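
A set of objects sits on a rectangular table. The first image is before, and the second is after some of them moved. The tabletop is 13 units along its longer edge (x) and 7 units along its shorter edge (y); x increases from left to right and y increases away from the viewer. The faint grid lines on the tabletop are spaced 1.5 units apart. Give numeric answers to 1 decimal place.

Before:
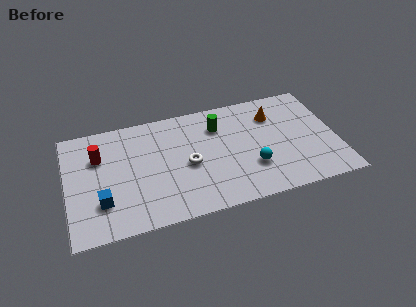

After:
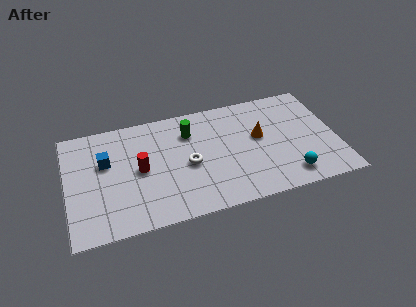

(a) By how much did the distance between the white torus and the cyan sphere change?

+1.9

The distance was about 3.2 in the first image and 5.1 in the second, so they moved 1.9 units further apart.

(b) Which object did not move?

the white torus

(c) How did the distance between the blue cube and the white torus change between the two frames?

-0.3

Before: roughly 4.4 units apart; after: 4.1. That's 0.3 units closer together.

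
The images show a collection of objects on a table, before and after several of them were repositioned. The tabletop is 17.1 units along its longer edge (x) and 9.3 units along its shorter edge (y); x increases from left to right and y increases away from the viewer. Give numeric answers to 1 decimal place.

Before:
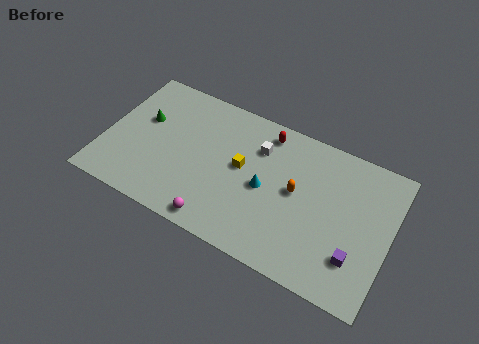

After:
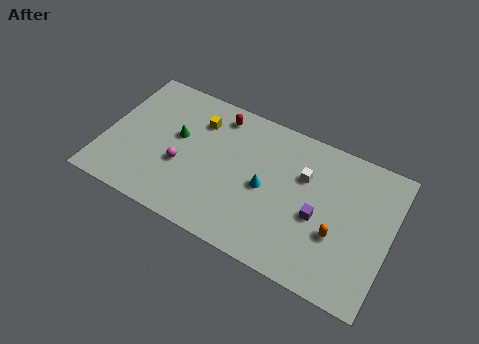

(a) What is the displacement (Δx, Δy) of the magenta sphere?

(-2.6, 2.6)

The magenta sphere started near (7.3, 1.0) and ended near (4.7, 3.6).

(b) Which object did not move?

the cyan cone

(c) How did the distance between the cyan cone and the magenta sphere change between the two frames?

+0.9

The distance was about 4.2 in the first image and 5.1 in the second, so they moved 0.9 units further apart.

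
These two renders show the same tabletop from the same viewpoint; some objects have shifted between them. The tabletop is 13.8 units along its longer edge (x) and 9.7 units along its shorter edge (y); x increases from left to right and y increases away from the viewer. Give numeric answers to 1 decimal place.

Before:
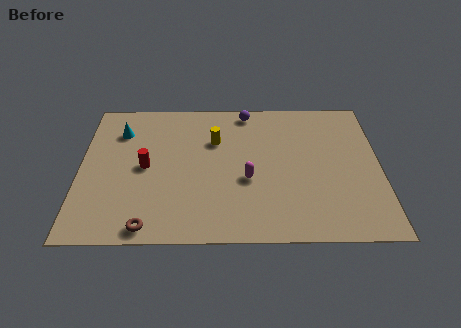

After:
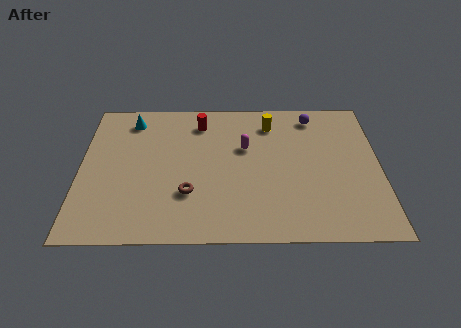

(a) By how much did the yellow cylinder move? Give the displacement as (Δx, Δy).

(2.6, 1.2)

From the two frames, the yellow cylinder sits at roughly (6.2, 6.6) before and (8.8, 7.8) after.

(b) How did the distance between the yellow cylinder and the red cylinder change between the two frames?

-0.4

They were about 3.7 units apart before and 3.3 after — 0.4 units closer together.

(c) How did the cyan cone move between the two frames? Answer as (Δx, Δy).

(0.5, 0.8)

The cyan cone was at about (1.8, 7.3) and moved to about (2.3, 8.1).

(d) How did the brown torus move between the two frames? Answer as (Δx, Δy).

(1.8, 2.1)

From the two frames, the brown torus sits at roughly (3.2, 0.9) before and (5.0, 3.0) after.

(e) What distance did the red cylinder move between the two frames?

4.0

The red cylinder was near (3.0, 4.8) before and (5.5, 7.9) after, so it travelled √(2.5² + 3.1²) ≈ 4.0 units.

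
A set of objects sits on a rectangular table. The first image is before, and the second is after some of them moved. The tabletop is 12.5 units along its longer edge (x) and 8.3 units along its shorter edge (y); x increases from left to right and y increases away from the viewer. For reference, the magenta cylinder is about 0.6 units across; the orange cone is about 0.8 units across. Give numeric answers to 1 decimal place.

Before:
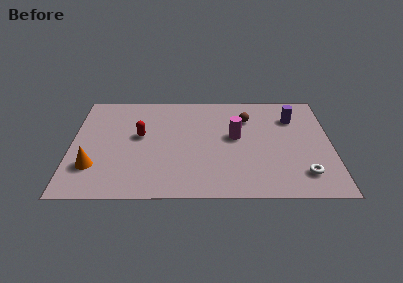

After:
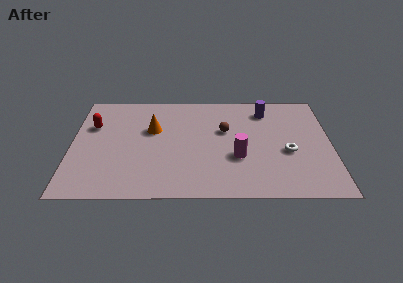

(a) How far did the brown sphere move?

1.5

From (8.5, 6.1) to (7.4, 5.1), the brown sphere covered √(1.1² + 1.0²) ≈ 1.5 units.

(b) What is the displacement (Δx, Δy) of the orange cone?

(2.8, 2.9)

The orange cone was at about (1.1, 2.3) and moved to about (3.9, 5.2).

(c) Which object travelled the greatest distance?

the orange cone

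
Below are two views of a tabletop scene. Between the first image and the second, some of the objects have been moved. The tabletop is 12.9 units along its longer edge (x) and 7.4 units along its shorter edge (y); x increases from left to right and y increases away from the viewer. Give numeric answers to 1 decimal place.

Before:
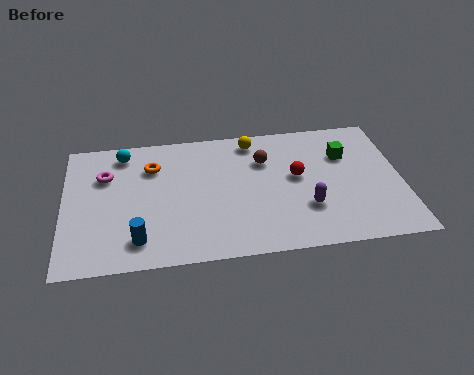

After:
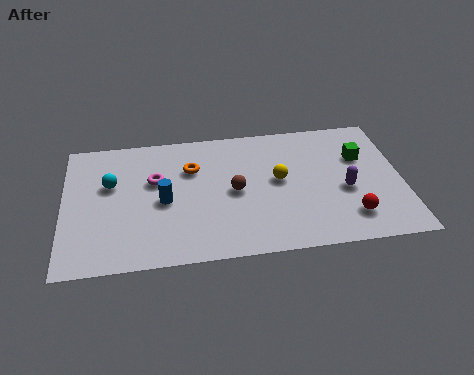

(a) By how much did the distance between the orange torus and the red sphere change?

+1.2

They were about 5.7 units apart before and 6.9 after — 1.2 units further apart.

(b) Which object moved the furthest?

the red sphere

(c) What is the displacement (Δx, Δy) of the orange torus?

(1.5, -0.3)

From the two frames, the orange torus sits at roughly (3.4, 5.4) before and (4.9, 5.1) after.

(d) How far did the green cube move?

0.6

The green cube moved from about (10.8, 5.1) to (11.4, 4.9), a distance of √(0.6² + 0.2²) ≈ 0.6.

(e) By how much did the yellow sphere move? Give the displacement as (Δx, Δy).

(0.9, -2.4)

From the two frames, the yellow sphere sits at roughly (7.3, 6.4) before and (8.2, 4.0) after.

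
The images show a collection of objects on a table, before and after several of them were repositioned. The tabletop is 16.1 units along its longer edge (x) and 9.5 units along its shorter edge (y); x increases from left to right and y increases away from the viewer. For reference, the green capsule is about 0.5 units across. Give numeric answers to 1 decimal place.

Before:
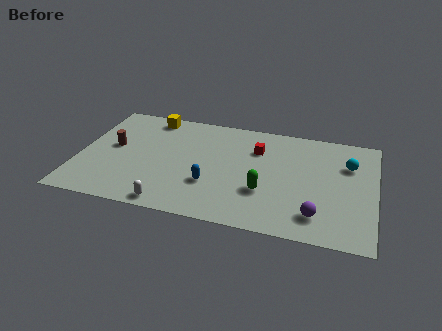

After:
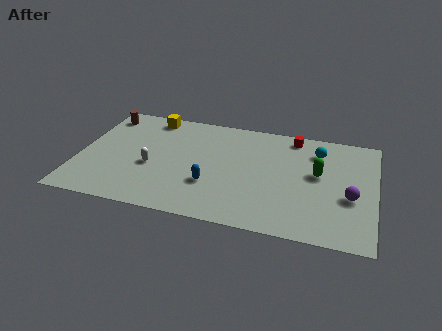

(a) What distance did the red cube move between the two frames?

2.5

The red cube moved from about (9.6, 6.8) to (11.5, 8.4), a distance of √(1.9² + 1.6²) ≈ 2.5.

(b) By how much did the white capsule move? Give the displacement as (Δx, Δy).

(-1.3, 3.0)

From the two frames, the white capsule sits at roughly (5.3, 0.9) before and (4.0, 3.9) after.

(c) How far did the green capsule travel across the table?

3.6

The green capsule was near (10.2, 3.2) before and (13.0, 5.4) after, so it travelled √(2.8² + 2.2²) ≈ 3.6 units.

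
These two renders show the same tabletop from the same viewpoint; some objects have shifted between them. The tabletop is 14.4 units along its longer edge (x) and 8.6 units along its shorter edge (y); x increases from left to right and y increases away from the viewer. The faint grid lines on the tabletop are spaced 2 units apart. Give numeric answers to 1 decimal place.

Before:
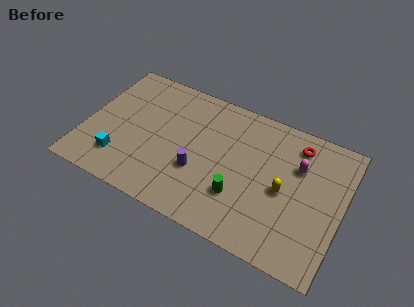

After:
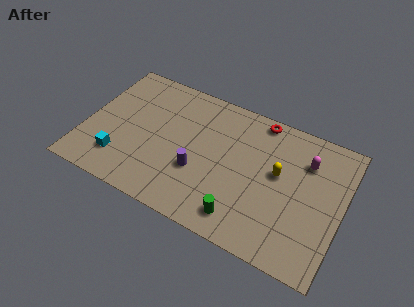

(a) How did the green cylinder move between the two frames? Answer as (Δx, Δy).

(0.3, -1.2)

From the two frames, the green cylinder sits at roughly (8.9, 2.6) before and (9.2, 1.4) after.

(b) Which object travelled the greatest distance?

the red torus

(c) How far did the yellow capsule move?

1.0

The yellow capsule was near (11.2, 4.0) before and (10.8, 4.9) after, so it travelled √(0.4² + 0.9²) ≈ 1.0 units.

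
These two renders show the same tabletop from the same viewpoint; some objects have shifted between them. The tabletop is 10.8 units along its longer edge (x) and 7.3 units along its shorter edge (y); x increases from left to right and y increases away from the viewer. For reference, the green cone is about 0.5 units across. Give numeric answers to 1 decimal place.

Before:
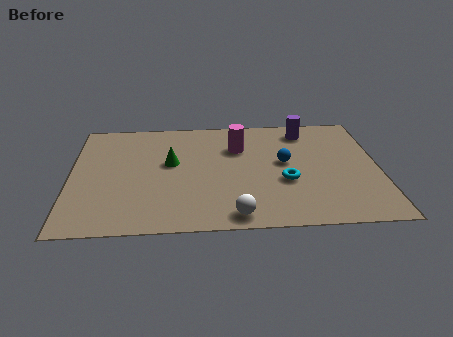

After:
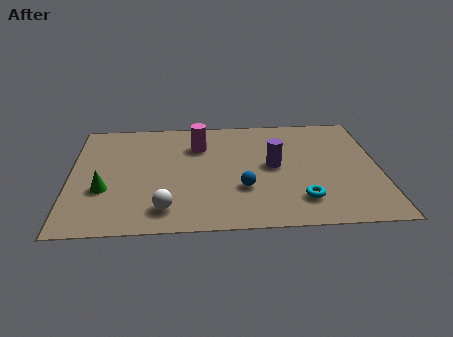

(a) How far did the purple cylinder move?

2.6

The purple cylinder was near (8.3, 6.1) before and (7.1, 3.8) after, so it travelled √(1.2² + 2.3²) ≈ 2.6 units.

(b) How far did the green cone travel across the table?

2.8

The green cone moved from about (3.5, 4.2) to (1.2, 2.6), a distance of √(2.3² + 1.6²) ≈ 2.8.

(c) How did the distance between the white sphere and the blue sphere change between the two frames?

-0.8

They were about 3.7 units apart before and 2.9 after — 0.8 units closer together.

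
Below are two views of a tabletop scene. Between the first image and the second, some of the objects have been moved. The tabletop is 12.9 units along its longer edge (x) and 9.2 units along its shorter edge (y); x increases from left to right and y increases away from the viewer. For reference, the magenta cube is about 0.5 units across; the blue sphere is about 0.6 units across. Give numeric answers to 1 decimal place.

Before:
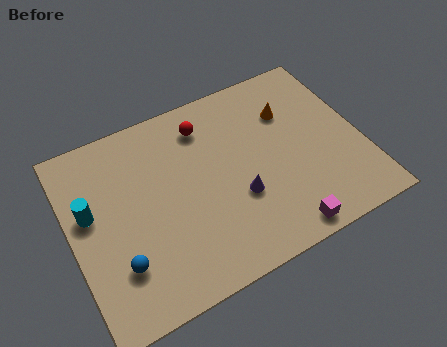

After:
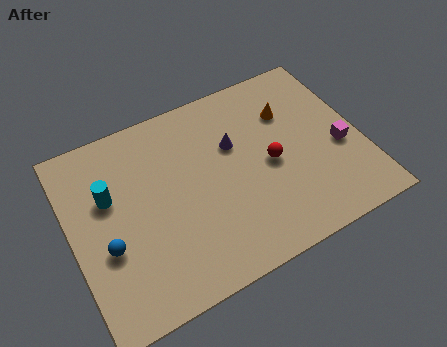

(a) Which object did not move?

the orange cone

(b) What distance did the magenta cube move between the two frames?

4.2

The magenta cube was near (8.8, 0.9) before and (11.9, 3.8) after, so it travelled √(3.1² + 2.9²) ≈ 4.2 units.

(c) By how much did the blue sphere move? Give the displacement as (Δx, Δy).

(-0.4, 1.0)

From the two frames, the blue sphere sits at roughly (1.8, 2.5) before and (1.4, 3.5) after.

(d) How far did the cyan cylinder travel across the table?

1.0

From (0.9, 5.4) to (1.8, 5.8), the cyan cylinder covered √(0.9² + 0.4²) ≈ 1.0 units.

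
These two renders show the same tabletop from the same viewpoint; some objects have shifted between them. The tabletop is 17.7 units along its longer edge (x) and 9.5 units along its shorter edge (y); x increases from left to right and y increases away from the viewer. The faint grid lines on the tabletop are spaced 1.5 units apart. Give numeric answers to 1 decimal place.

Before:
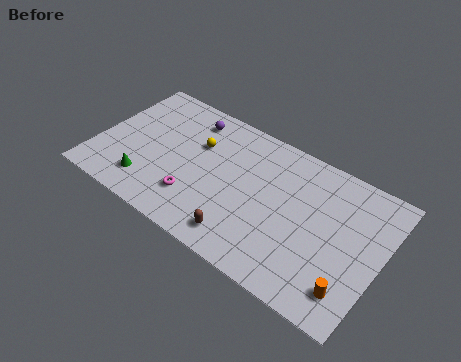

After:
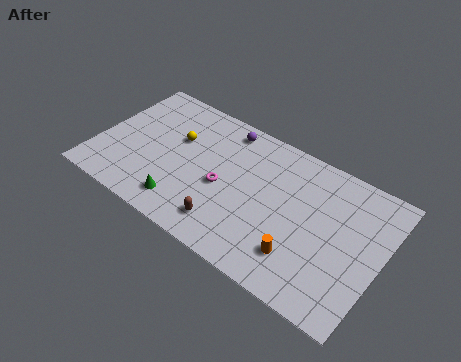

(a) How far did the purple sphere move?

2.2

The purple sphere was near (5.2, 7.9) before and (7.4, 8.3) after, so it travelled √(2.2² + 0.4²) ≈ 2.2 units.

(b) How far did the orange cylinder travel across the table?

3.1

The orange cylinder moved from about (16.3, 1.9) to (13.2, 2.3), a distance of √(3.1² + 0.4²) ≈ 3.1.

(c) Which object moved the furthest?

the orange cylinder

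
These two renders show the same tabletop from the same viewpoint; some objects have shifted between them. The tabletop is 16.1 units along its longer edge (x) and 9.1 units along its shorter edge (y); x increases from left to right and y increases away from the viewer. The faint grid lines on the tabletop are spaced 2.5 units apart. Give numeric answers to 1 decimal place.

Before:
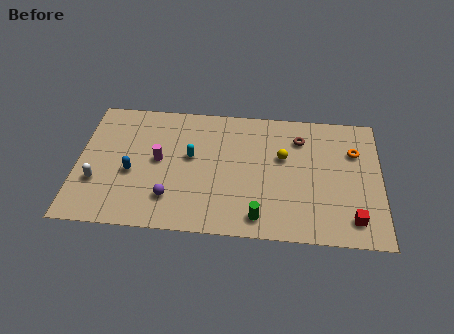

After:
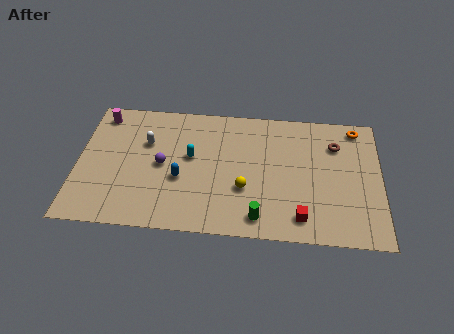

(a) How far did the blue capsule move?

2.6

The blue capsule moved from about (2.9, 3.8) to (5.5, 3.6), a distance of √(2.6² + 0.2²) ≈ 2.6.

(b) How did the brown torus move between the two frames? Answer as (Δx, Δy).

(1.9, -0.3)

From the two frames, the brown torus sits at roughly (11.8, 7.0) before and (13.7, 6.7) after.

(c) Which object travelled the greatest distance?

the magenta cylinder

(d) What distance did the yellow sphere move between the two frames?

3.1

From (10.9, 5.6) to (8.9, 3.2), the yellow sphere covered √(2.0² + 2.4²) ≈ 3.1 units.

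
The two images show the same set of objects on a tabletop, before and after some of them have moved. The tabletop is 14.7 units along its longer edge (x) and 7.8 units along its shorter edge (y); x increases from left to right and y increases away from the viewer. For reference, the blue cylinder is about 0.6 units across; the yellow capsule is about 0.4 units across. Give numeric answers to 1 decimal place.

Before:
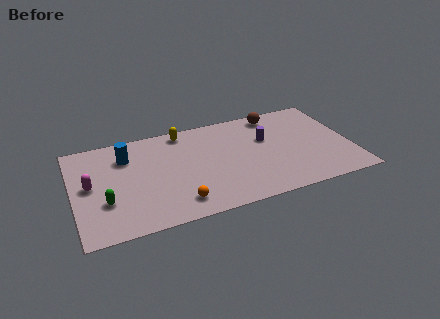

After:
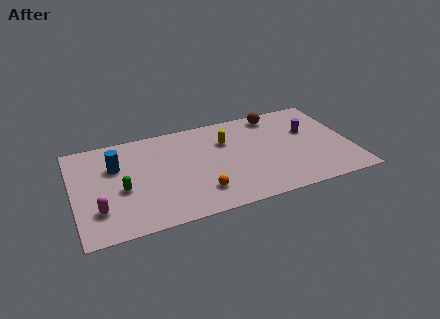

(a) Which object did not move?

the brown sphere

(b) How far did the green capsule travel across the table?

1.1

The green capsule was near (1.6, 2.6) before and (2.5, 3.3) after, so it travelled √(0.9² + 0.7²) ≈ 1.1 units.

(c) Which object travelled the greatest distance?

the yellow capsule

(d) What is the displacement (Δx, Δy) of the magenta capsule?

(0.3, -2.0)

The magenta capsule started near (0.9, 4.1) and ended near (1.2, 2.1).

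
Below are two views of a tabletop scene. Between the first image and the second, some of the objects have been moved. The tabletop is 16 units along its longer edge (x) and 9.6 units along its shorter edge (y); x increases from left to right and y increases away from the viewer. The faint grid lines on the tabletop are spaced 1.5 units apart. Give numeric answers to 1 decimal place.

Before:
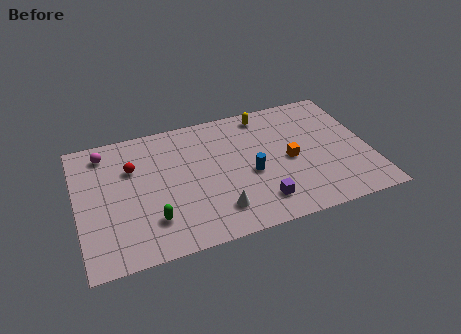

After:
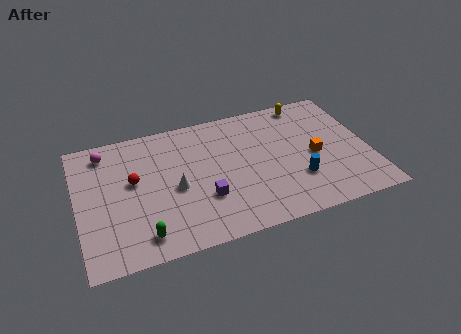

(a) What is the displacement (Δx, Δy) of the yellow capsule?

(2.4, 0.2)

The yellow capsule was at about (10.6, 8.4) and moved to about (13.0, 8.6).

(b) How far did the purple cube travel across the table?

3.1

The purple cube moved from about (9.7, 1.9) to (6.8, 3.1), a distance of √(2.9² + 1.2²) ≈ 3.1.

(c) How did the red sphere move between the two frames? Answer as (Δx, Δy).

(0.0, -1.0)

The red sphere was at about (3.1, 6.5) and moved to about (3.1, 5.5).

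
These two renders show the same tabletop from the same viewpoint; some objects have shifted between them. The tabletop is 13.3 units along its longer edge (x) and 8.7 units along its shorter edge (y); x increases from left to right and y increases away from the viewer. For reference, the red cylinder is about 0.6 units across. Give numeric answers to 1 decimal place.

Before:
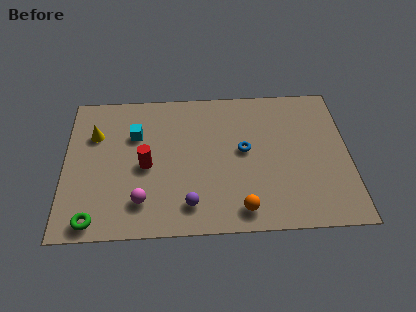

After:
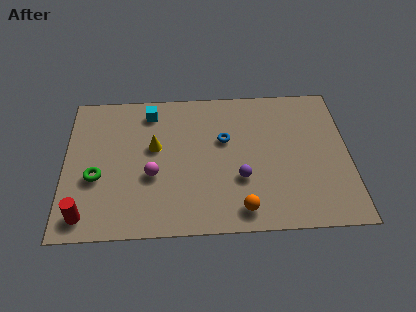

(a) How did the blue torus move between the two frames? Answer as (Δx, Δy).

(-0.9, 0.7)

From the two frames, the blue torus sits at roughly (8.4, 4.7) before and (7.5, 5.4) after.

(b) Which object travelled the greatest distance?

the red cylinder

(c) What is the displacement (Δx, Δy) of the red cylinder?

(-2.8, -2.8)

The red cylinder was at about (3.8, 4.0) and moved to about (1.0, 1.2).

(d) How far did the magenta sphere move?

1.6

From (3.6, 1.9) to (4.1, 3.4), the magenta sphere covered √(0.5² + 1.5²) ≈ 1.6 units.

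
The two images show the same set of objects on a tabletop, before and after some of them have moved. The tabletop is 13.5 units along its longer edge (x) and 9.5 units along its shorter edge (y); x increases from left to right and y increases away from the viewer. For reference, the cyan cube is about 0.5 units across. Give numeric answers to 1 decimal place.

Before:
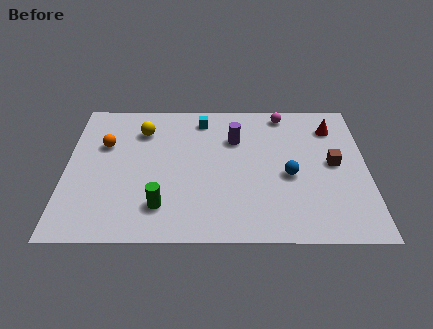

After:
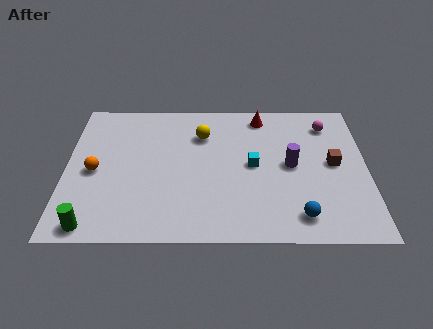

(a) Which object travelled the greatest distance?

the cyan cube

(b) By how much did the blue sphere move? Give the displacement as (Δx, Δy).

(0.4, -2.6)

The blue sphere was at about (10.0, 4.1) and moved to about (10.4, 1.5).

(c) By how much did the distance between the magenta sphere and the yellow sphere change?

-0.8

Before: roughly 6.5 units apart; after: 5.7. That's 0.8 units closer together.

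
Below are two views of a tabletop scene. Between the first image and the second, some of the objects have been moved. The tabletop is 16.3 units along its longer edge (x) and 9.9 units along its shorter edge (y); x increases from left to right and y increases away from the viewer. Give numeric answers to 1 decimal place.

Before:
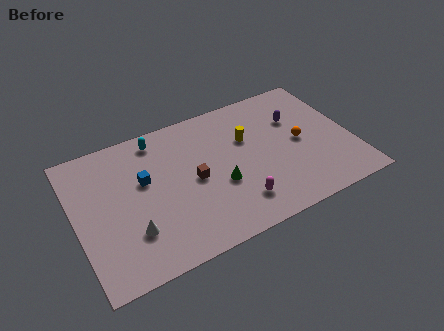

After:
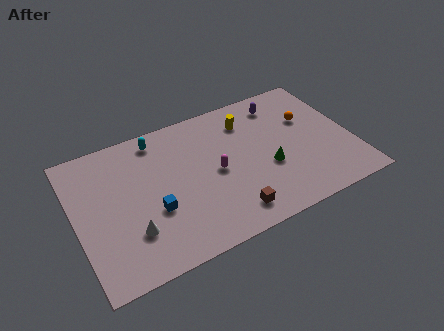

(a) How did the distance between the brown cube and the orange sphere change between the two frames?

+0.8

Before: roughly 6.4 units apart; after: 7.2. That's 0.8 units further apart.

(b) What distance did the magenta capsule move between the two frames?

2.8

The magenta capsule was near (9.1, 2.1) before and (8.2, 4.8) after, so it travelled √(0.9² + 2.7²) ≈ 2.8 units.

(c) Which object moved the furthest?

the brown cube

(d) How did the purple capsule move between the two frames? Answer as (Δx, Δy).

(-0.7, 1.5)

The purple capsule was at about (13.3, 6.7) and moved to about (12.6, 8.2).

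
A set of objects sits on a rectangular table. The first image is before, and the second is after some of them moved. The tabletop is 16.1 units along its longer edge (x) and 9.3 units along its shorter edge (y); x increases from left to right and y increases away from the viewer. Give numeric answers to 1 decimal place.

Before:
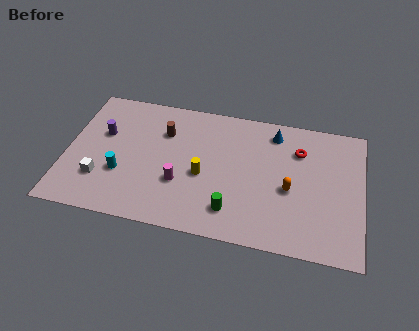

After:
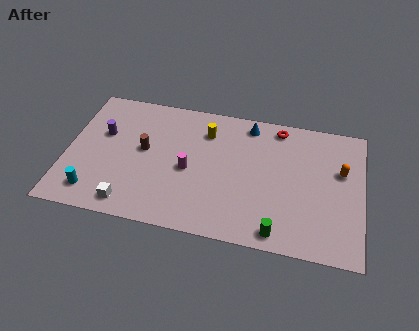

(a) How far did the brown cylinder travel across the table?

1.8

The brown cylinder moved from about (5.2, 6.6) to (4.2, 5.1), a distance of √(1.0² + 1.5²) ≈ 1.8.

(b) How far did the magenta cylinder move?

1.1

The magenta cylinder was near (6.3, 3.2) before and (6.7, 4.2) after, so it travelled √(0.4² + 1.0²) ≈ 1.1 units.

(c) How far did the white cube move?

2.2

The white cube moved from about (2.0, 2.6) to (3.7, 1.2), a distance of √(1.7² + 1.4²) ≈ 2.2.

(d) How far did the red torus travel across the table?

1.8

The red torus moved from about (12.6, 6.8) to (11.4, 8.2), a distance of √(1.2² + 1.4²) ≈ 1.8.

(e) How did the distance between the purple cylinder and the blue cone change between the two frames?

-1.3

They were about 9.5 units apart before and 8.2 after — 1.3 units closer together.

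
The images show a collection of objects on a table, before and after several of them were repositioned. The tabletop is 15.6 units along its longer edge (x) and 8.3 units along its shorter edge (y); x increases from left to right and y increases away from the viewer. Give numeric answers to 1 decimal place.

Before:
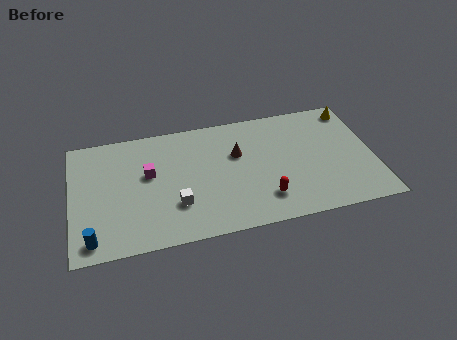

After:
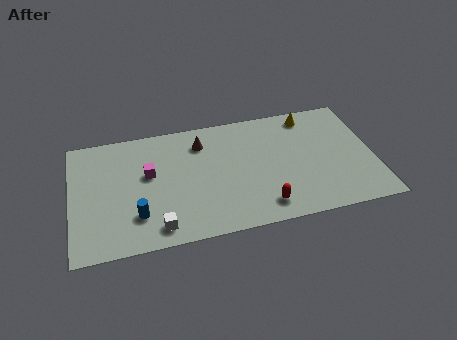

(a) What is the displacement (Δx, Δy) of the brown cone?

(-1.8, 1.2)

The brown cone started near (8.6, 5.3) and ended near (6.8, 6.5).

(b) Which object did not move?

the magenta cube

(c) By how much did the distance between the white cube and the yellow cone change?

-0.4

Before: roughly 10.6 units apart; after: 10.2. That's 0.4 units closer together.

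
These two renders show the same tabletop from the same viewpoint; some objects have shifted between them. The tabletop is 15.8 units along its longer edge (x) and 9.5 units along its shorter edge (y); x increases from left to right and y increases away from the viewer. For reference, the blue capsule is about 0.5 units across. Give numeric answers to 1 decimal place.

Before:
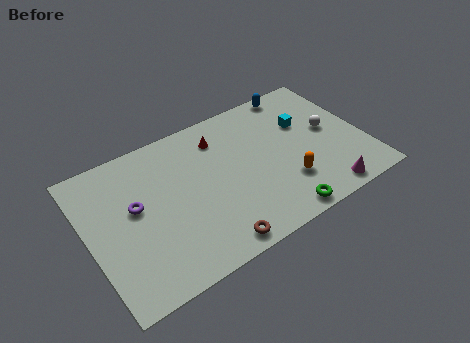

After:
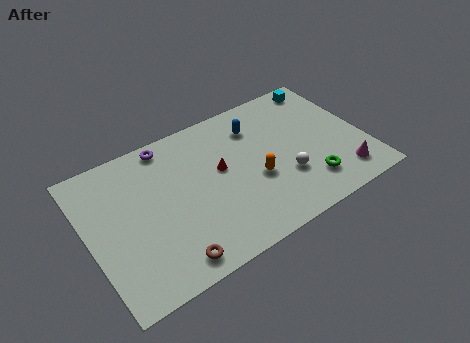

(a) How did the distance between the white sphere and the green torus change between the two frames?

-4.1

They were about 5.7 units apart before and 1.6 after — 4.1 units closer together.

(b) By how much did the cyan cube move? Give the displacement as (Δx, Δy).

(1.6, 2.2)

The cyan cube started near (12.7, 6.2) and ended near (14.3, 8.4).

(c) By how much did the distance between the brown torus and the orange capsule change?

+1.1

The distance was about 4.9 in the first image and 6.0 in the second, so they moved 1.1 units further apart.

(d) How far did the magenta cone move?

1.4

The magenta cone was near (12.9, 1.0) before and (14.1, 1.7) after, so it travelled √(1.2² + 0.7²) ≈ 1.4 units.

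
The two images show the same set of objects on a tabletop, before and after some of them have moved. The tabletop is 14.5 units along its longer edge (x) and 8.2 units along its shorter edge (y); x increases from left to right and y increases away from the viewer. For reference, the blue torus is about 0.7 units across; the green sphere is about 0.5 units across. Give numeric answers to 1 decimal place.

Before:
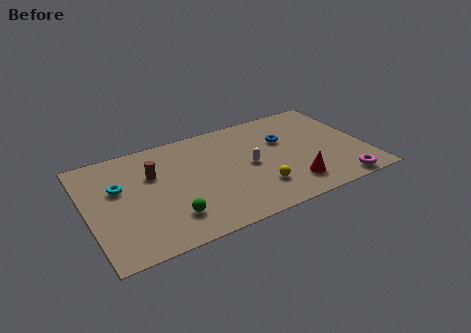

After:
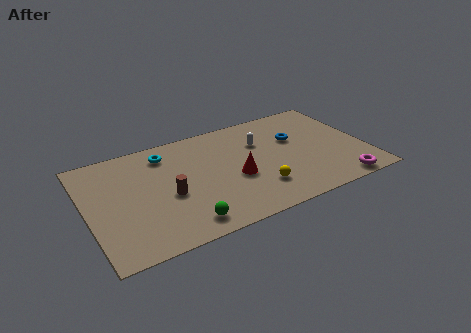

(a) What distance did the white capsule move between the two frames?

1.8

From (8.4, 4.0) to (9.2, 5.6), the white capsule covered √(0.8² + 1.6²) ≈ 1.8 units.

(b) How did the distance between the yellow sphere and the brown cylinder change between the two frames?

-1.4

The distance was about 6.1 in the first image and 4.7 in the second, so they moved 1.4 units closer together.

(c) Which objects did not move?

the yellow sphere and the magenta torus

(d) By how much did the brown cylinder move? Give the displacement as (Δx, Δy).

(0.6, -1.9)

The brown cylinder started near (3.5, 5.4) and ended near (4.1, 3.5).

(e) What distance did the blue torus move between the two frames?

0.6

The blue torus was near (10.4, 5.3) before and (11.0, 5.2) after, so it travelled √(0.6² + 0.1²) ≈ 0.6 units.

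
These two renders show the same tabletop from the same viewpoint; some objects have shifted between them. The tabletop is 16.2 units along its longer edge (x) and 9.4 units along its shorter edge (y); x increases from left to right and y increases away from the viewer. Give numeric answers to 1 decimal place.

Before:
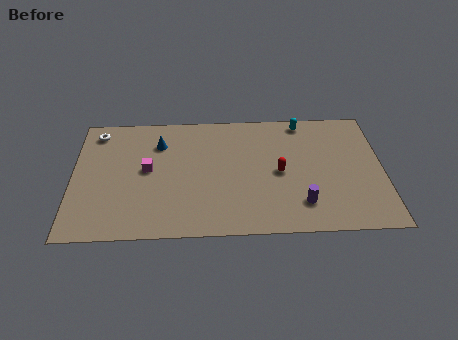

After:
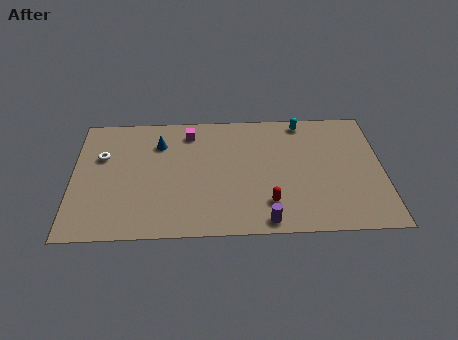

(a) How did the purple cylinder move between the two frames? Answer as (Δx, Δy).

(-1.9, -1.2)

The purple cylinder was at about (11.9, 2.1) and moved to about (10.0, 0.9).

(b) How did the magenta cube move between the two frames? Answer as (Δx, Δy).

(2.2, 2.8)

The magenta cube was at about (3.9, 5.0) and moved to about (6.1, 7.8).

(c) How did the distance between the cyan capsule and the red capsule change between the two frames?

+2.4

They were about 4.1 units apart before and 6.5 after — 2.4 units further apart.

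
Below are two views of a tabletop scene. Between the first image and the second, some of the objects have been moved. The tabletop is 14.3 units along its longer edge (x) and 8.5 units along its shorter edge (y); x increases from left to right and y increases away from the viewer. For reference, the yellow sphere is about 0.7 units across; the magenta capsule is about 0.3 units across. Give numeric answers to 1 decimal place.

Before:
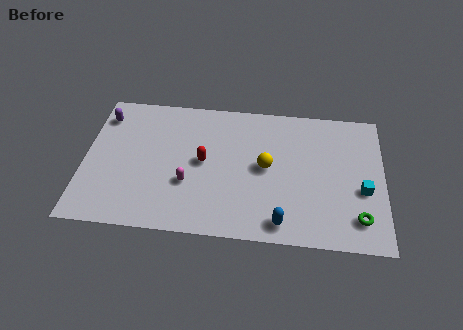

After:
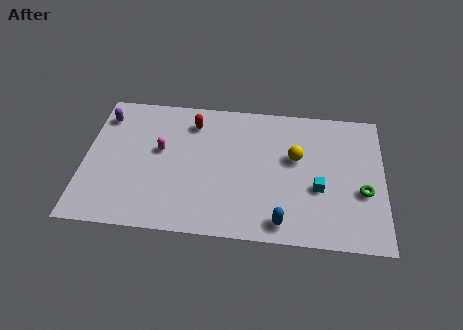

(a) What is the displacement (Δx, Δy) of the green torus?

(0.2, 1.6)

The green torus was at about (13.1, 1.7) and moved to about (13.3, 3.3).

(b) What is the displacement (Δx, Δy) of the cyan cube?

(-2.1, -0.1)

From the two frames, the cyan cube sits at roughly (13.3, 3.4) before and (11.2, 3.3) after.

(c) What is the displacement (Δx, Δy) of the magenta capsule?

(-1.4, 1.9)

The magenta capsule was at about (5.0, 3.0) and moved to about (3.6, 4.9).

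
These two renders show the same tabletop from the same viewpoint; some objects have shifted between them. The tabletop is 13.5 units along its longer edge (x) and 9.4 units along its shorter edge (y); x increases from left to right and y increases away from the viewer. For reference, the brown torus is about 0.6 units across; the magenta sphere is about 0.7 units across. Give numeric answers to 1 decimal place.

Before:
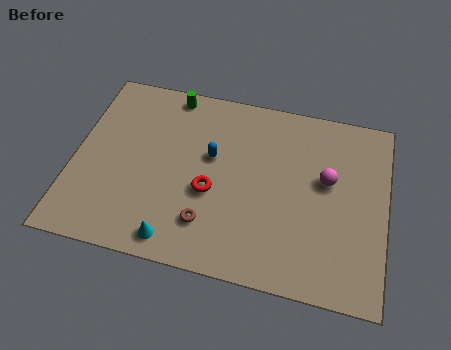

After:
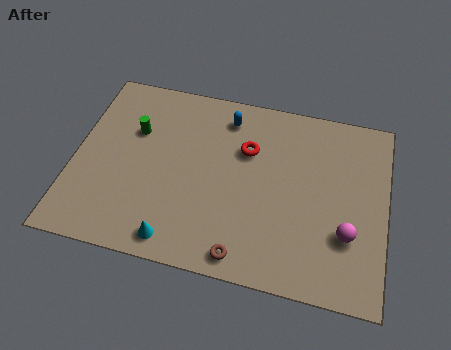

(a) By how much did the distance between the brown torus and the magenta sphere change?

-1.2

The distance was about 5.9 in the first image and 4.7 in the second, so they moved 1.2 units closer together.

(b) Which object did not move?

the cyan cone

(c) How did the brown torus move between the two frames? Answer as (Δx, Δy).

(1.6, -1.2)

The brown torus was at about (6.0, 2.2) and moved to about (7.6, 1.0).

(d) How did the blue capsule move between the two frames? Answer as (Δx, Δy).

(0.5, 2.2)

The blue capsule was at about (5.9, 5.6) and moved to about (6.4, 7.8).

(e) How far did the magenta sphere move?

2.7

The magenta sphere was near (10.9, 5.5) before and (11.9, 3.0) after, so it travelled √(1.0² + 2.5²) ≈ 2.7 units.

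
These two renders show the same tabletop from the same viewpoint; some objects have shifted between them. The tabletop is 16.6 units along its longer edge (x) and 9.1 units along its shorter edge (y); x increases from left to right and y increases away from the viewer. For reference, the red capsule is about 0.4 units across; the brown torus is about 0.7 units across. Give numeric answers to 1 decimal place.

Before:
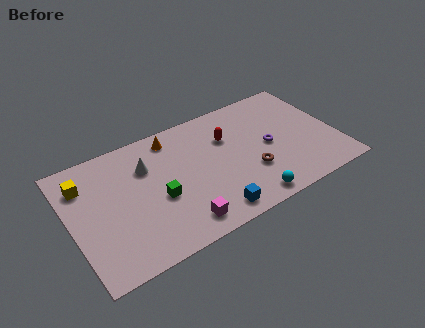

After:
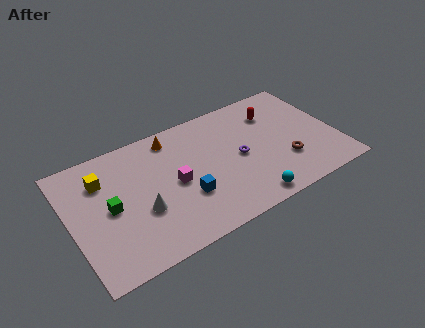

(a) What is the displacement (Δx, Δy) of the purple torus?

(-1.9, 0.0)

From the two frames, the purple torus sits at roughly (12.4, 4.4) before and (10.5, 4.4) after.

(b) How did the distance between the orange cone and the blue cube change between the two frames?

-2.1

They were about 6.8 units apart before and 4.7 after — 2.1 units closer together.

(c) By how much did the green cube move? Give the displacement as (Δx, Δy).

(-2.9, 0.7)

From the two frames, the green cube sits at roughly (5.3, 3.8) before and (2.4, 4.5) after.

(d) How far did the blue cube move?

2.3

The blue cube moved from about (8.2, 1.2) to (6.9, 3.1), a distance of √(1.3² + 1.9²) ≈ 2.3.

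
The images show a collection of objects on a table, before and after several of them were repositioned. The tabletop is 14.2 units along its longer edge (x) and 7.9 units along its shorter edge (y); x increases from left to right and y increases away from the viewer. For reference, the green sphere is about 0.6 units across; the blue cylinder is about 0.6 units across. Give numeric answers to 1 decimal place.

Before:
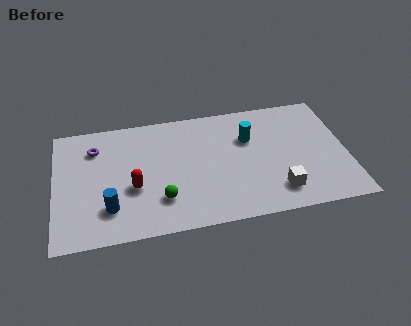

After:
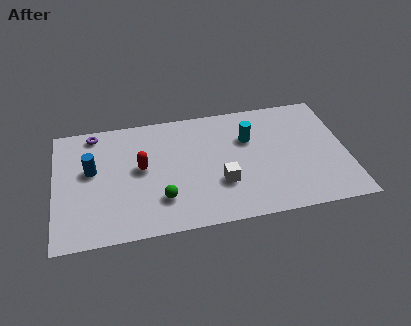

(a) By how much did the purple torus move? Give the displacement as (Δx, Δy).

(0.0, 1.0)

From the two frames, the purple torus sits at roughly (2.0, 6.0) before and (2.0, 7.0) after.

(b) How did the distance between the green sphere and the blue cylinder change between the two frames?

+1.6

They were about 2.5 units apart before and 4.1 after — 1.6 units further apart.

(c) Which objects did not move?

the cyan cylinder and the green sphere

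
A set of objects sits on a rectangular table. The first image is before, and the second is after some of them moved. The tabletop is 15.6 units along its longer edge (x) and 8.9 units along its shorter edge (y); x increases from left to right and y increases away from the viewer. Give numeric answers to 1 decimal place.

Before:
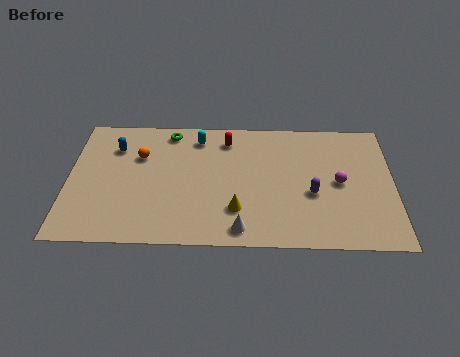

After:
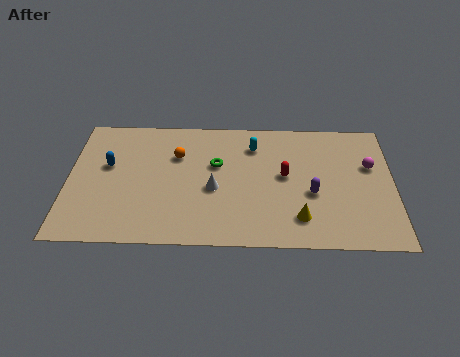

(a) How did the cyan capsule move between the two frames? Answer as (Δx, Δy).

(2.7, -0.5)

The cyan capsule was at about (6.2, 7.4) and moved to about (8.9, 6.9).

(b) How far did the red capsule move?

3.8

The red capsule was near (7.6, 7.3) before and (10.4, 4.8) after, so it travelled √(2.8² + 2.5²) ≈ 3.8 units.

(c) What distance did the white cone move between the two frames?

3.0

From (8.3, 1.1) to (7.0, 3.8), the white cone covered √(1.3² + 2.7²) ≈ 3.0 units.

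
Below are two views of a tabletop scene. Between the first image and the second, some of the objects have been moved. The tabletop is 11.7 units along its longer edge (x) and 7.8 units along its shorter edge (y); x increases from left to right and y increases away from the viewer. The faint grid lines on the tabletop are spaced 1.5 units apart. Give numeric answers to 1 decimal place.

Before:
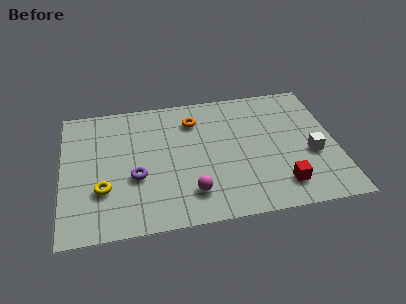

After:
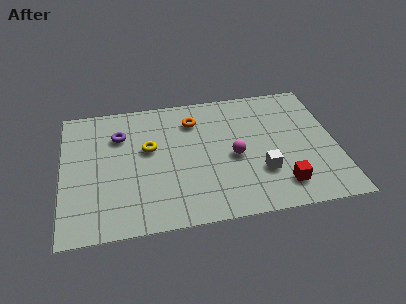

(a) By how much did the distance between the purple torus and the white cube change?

-0.8

The distance was about 7.5 in the first image and 6.7 in the second, so they moved 0.8 units closer together.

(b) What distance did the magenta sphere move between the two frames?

2.6

The magenta sphere was near (5.4, 1.7) before and (7.3, 3.5) after, so it travelled √(1.9² + 1.8²) ≈ 2.6 units.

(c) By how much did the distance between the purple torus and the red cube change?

+1.6

The distance was about 6.3 in the first image and 7.9 in the second, so they moved 1.6 units further apart.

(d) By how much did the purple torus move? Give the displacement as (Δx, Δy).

(-0.6, 2.6)

From the two frames, the purple torus sits at roughly (3.1, 3.0) before and (2.5, 5.6) after.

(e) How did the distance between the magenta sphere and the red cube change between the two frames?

-1.0

They were about 3.8 units apart before and 2.8 after — 1.0 units closer together.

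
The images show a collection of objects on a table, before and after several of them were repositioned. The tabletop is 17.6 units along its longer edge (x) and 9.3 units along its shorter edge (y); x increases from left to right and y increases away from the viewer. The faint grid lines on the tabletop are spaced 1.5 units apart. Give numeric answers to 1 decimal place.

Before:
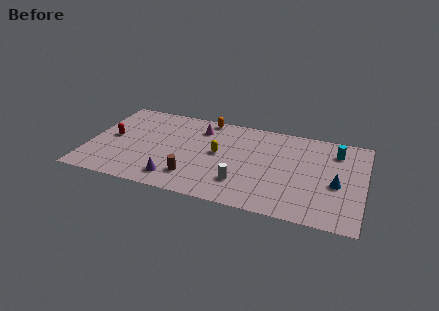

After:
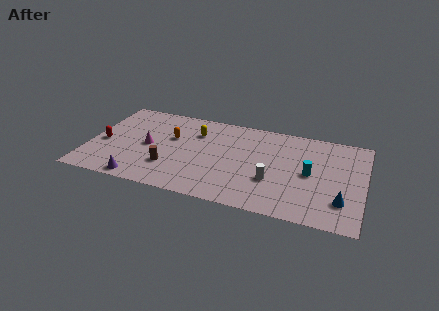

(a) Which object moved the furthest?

the magenta cone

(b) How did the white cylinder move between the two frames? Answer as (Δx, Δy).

(1.9, 0.8)

The white cylinder was at about (10.0, 2.4) and moved to about (11.9, 3.2).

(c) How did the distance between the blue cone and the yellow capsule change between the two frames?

+2.9

They were about 7.7 units apart before and 10.6 after — 2.9 units further apart.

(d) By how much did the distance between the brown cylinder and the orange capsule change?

-3.3

Before: roughly 6.4 units apart; after: 3.1. That's 3.3 units closer together.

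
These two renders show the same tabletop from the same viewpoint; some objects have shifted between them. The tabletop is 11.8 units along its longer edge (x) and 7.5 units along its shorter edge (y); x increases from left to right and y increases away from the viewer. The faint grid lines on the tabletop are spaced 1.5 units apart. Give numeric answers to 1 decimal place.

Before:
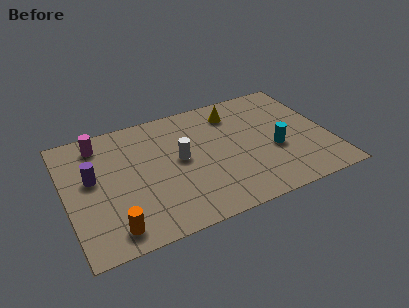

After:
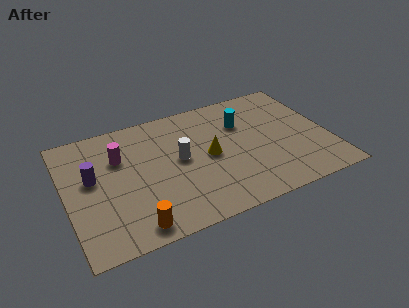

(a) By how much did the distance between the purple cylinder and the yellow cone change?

-1.6

The distance was about 6.8 in the first image and 5.2 in the second, so they moved 1.6 units closer together.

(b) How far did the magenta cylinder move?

1.4

The magenta cylinder was near (1.7, 6.3) before and (2.5, 5.1) after, so it travelled √(0.8² + 1.2²) ≈ 1.4 units.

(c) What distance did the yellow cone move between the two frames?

2.7

From (7.8, 6.0) to (6.4, 3.7), the yellow cone covered √(1.4² + 2.3²) ≈ 2.7 units.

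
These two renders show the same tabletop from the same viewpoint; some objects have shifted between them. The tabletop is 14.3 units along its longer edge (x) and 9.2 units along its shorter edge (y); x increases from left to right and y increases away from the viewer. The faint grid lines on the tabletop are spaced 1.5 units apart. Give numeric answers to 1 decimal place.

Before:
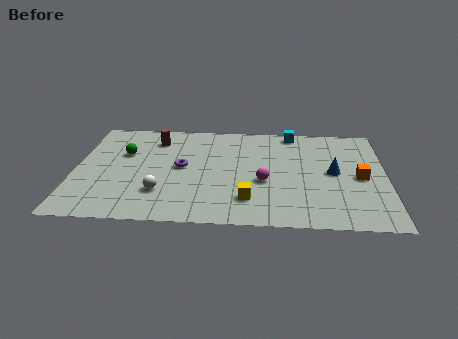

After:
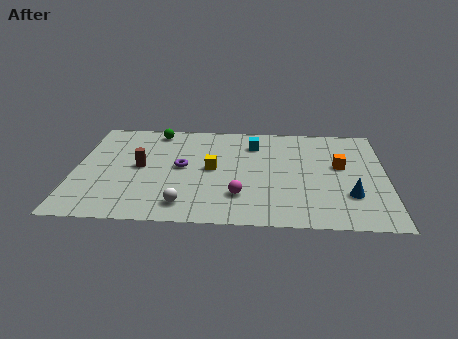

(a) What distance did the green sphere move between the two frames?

2.6

From (2.2, 5.9) to (3.6, 8.1), the green sphere covered √(1.4² + 2.2²) ≈ 2.6 units.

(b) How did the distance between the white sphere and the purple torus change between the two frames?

+0.8

The distance was about 2.5 in the first image and 3.3 in the second, so they moved 0.8 units further apart.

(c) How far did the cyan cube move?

2.2

The cyan cube moved from about (10.0, 8.3) to (8.2, 7.1), a distance of √(1.8² + 1.2²) ≈ 2.2.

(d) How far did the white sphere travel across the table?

1.5

The white sphere moved from about (4.0, 2.5) to (5.1, 1.5), a distance of √(1.1² + 1.0²) ≈ 1.5.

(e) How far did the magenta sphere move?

1.7

From (8.7, 3.7) to (7.6, 2.4), the magenta sphere covered √(1.1² + 1.3²) ≈ 1.7 units.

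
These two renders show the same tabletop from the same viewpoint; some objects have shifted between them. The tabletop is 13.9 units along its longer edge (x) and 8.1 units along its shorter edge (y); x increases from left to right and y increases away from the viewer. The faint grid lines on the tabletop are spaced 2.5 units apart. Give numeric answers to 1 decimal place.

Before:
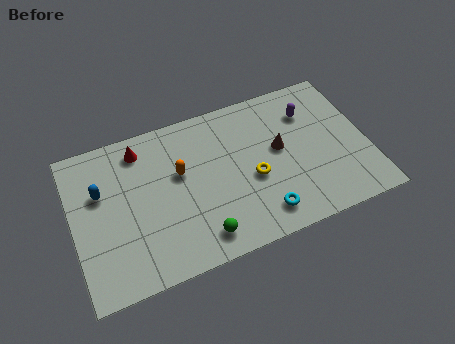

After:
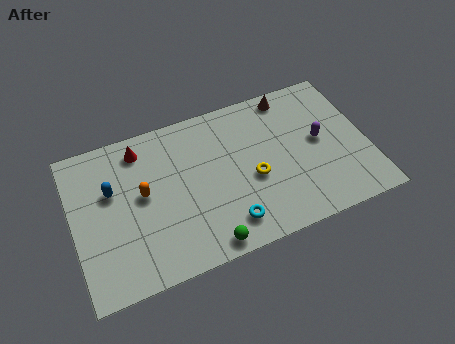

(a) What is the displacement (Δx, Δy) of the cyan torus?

(-1.6, 0.1)

The cyan torus was at about (8.6, 1.4) and moved to about (7.0, 1.5).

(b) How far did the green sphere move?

0.5

From (5.7, 1.3) to (5.9, 0.8), the green sphere covered √(0.2² + 0.5²) ≈ 0.5 units.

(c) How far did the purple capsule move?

1.7

The purple capsule moved from about (11.4, 6.0) to (11.7, 4.3), a distance of √(0.3² + 1.7²) ≈ 1.7.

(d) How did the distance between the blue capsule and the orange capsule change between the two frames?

-2.1

Before: roughly 3.7 units apart; after: 1.6. That's 2.1 units closer together.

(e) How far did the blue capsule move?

0.5

The blue capsule was near (1.4, 5.2) before and (1.9, 5.1) after, so it travelled √(0.5² + 0.1²) ≈ 0.5 units.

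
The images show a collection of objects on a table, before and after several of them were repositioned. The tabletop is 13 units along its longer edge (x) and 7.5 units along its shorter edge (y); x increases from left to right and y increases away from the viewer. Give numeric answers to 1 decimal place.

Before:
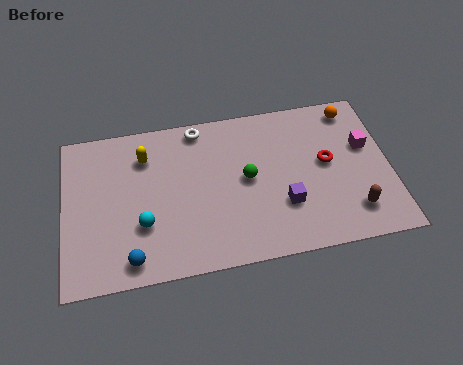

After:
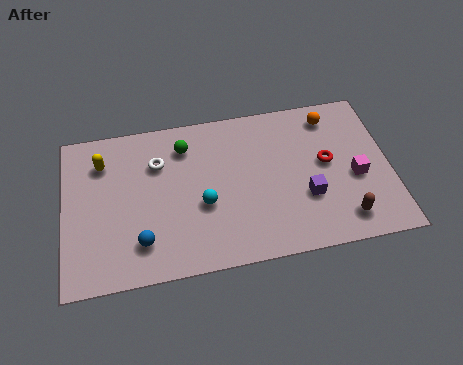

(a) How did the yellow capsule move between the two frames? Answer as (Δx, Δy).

(-1.7, 0.0)

The yellow capsule was at about (3.3, 5.7) and moved to about (1.6, 5.7).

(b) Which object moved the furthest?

the green sphere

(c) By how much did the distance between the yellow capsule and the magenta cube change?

+1.4

The distance was about 8.9 in the first image and 10.3 in the second, so they moved 1.4 units further apart.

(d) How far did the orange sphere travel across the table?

0.9

The orange sphere was near (11.7, 6.5) before and (10.8, 6.3) after, so it travelled √(0.9² + 0.2²) ≈ 0.9 units.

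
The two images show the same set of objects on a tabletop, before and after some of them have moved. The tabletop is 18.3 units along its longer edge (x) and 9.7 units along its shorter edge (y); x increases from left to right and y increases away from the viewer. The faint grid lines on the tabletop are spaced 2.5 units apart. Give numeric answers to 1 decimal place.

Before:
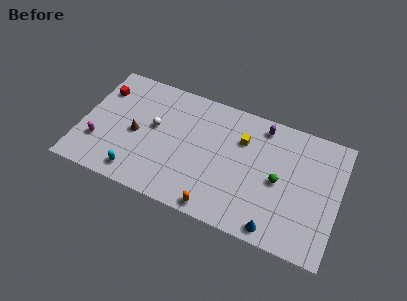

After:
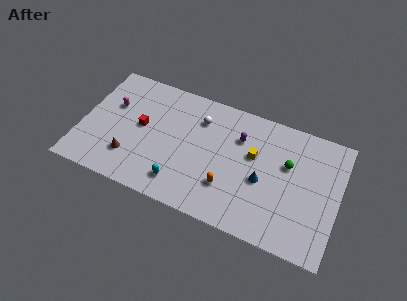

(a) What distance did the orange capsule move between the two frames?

2.0

The orange capsule was near (10.1, 0.9) before and (10.7, 2.8) after, so it travelled √(0.6² + 1.9²) ≈ 2.0 units.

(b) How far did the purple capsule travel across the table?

2.1

The purple capsule was near (12.6, 8.4) before and (11.1, 6.9) after, so it travelled √(1.5² + 1.5²) ≈ 2.1 units.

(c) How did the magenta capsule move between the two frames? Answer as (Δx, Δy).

(0.6, 3.3)

The magenta capsule was at about (1.4, 2.9) and moved to about (2.0, 6.2).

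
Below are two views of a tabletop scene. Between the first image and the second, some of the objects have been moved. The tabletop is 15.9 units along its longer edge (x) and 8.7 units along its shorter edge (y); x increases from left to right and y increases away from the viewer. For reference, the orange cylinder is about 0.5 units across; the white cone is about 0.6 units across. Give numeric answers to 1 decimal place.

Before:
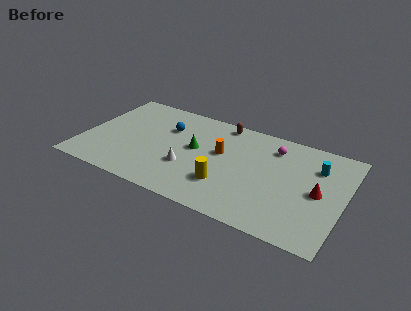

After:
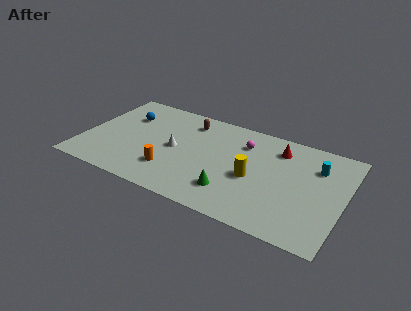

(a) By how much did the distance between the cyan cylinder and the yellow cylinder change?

-2.0

Before: roughly 6.4 units apart; after: 4.4. That's 2.0 units closer together.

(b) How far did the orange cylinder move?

4.0

From (8.4, 5.1) to (5.6, 2.3), the orange cylinder covered √(2.8² + 2.8²) ≈ 4.0 units.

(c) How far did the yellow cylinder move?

2.0

From (9.0, 2.5) to (10.5, 3.8), the yellow cylinder covered √(1.5² + 1.3²) ≈ 2.0 units.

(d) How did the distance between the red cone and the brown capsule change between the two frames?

-1.7

Before: roughly 7.3 units apart; after: 5.6. That's 1.7 units closer together.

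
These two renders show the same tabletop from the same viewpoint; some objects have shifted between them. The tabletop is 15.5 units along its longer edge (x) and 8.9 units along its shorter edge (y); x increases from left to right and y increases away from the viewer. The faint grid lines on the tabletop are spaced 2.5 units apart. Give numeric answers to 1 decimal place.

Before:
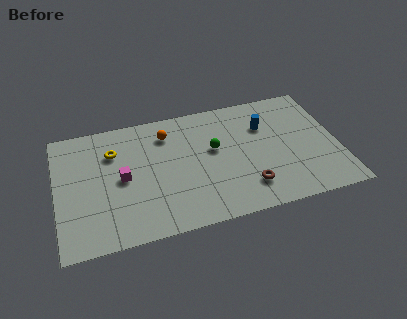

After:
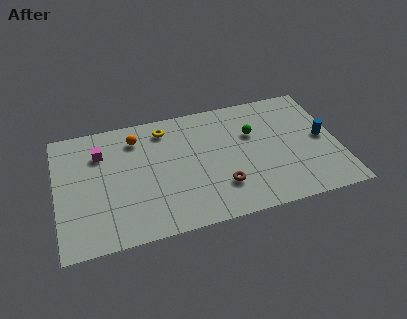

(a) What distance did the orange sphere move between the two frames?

1.7

From (6.2, 7.0) to (4.5, 7.1), the orange sphere covered √(1.7² + 0.1²) ≈ 1.7 units.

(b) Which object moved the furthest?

the blue cylinder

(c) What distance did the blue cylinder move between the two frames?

3.5

From (11.6, 6.2) to (14.7, 4.5), the blue cylinder covered √(3.1² + 1.7²) ≈ 3.5 units.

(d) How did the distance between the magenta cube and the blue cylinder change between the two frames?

+4.2

They were about 8.2 units apart before and 12.4 after — 4.2 units further apart.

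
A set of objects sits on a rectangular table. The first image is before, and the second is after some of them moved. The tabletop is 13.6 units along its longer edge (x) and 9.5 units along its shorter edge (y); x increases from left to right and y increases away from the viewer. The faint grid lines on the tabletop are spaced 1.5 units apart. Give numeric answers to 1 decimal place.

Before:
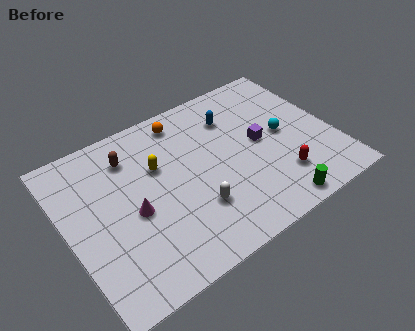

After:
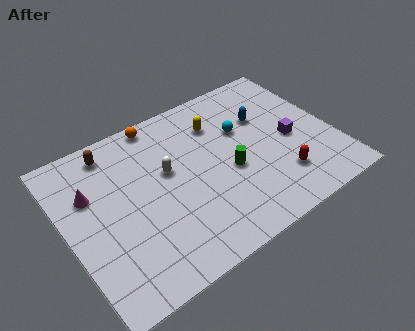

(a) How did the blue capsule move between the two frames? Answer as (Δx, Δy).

(1.5, -0.8)

The blue capsule started near (8.9, 7.1) and ended near (10.4, 6.3).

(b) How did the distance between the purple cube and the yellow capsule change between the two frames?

-0.9

They were about 5.2 units apart before and 4.3 after — 0.9 units closer together.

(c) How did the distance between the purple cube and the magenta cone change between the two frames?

+3.5

Before: roughly 6.7 units apart; after: 10.2. That's 3.5 units further apart.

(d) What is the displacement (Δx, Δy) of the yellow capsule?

(3.3, 1.0)

From the two frames, the yellow capsule sits at roughly (4.8, 6.1) before and (8.1, 7.1) after.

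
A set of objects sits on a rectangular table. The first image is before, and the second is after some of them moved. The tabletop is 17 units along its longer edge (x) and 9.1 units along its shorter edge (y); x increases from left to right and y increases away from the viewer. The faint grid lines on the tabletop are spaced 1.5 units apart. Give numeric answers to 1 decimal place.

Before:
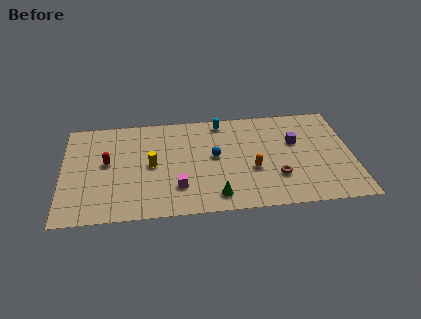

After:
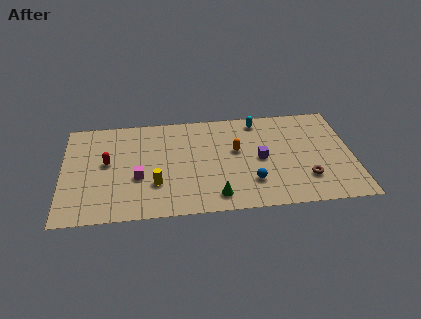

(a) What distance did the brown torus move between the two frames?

1.7

The brown torus moved from about (12.5, 2.7) to (14.2, 2.4), a distance of √(1.7² + 0.3²) ≈ 1.7.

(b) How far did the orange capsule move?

2.0

The orange capsule was near (11.1, 3.5) before and (10.2, 5.3) after, so it travelled √(0.9² + 1.8²) ≈ 2.0 units.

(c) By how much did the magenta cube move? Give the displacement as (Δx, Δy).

(-2.3, 1.1)

From the two frames, the magenta cube sits at roughly (6.7, 2.4) before and (4.4, 3.5) after.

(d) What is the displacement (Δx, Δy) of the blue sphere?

(2.1, -2.5)

The blue sphere was at about (8.9, 4.9) and moved to about (11.0, 2.4).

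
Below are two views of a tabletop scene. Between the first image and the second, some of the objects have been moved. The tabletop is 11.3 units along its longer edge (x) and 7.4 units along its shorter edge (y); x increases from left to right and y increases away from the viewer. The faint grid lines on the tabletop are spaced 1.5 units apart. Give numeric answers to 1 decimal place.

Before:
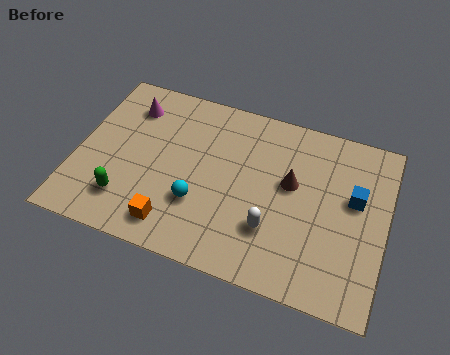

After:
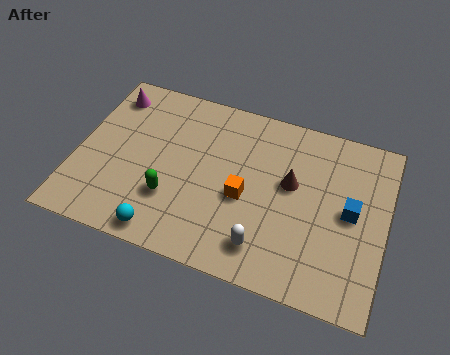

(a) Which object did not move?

the brown cone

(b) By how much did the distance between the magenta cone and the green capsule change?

+0.6

Before: roughly 4.1 units apart; after: 4.7. That's 0.6 units further apart.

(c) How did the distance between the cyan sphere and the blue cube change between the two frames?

+1.3

Before: roughly 5.9 units apart; after: 7.2. That's 1.3 units further apart.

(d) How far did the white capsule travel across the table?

0.8

The white capsule was near (7.3, 2.2) before and (7.1, 1.4) after, so it travelled √(0.2² + 0.8²) ≈ 0.8 units.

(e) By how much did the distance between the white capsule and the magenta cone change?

+1.1

Before: roughly 6.7 units apart; after: 7.8. That's 1.1 units further apart.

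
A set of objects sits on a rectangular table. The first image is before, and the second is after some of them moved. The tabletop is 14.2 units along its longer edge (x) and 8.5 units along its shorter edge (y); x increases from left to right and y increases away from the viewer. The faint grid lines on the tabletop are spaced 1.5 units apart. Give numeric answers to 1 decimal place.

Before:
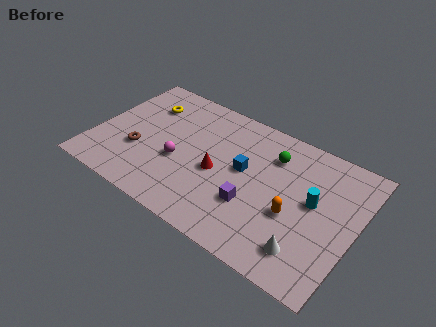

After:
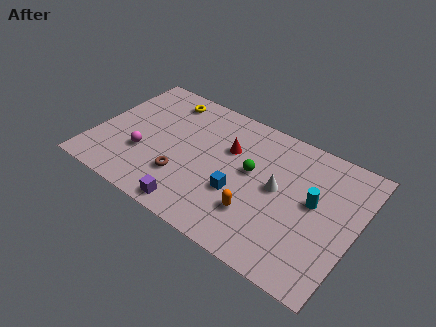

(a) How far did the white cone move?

3.4

The white cone was near (12.0, 1.7) before and (10.0, 4.5) after, so it travelled √(2.0² + 2.8²) ≈ 3.4 units.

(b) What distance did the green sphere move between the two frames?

1.8

The green sphere was near (9.4, 6.4) before and (8.5, 4.8) after, so it travelled √(0.9² + 1.6²) ≈ 1.8 units.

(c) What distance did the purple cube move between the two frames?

3.5

The purple cube moved from about (8.9, 2.8) to (6.0, 0.9), a distance of √(2.9² + 1.9²) ≈ 3.5.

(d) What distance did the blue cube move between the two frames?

1.6

The blue cube moved from about (8.1, 4.7) to (8.1, 3.1), a distance of √(0.0² + 1.6²) ≈ 1.6.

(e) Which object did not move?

the cyan cylinder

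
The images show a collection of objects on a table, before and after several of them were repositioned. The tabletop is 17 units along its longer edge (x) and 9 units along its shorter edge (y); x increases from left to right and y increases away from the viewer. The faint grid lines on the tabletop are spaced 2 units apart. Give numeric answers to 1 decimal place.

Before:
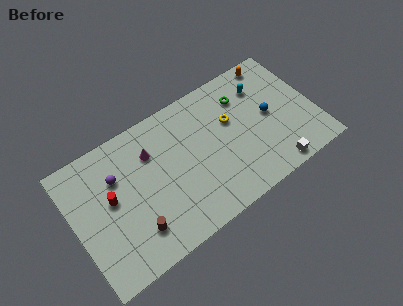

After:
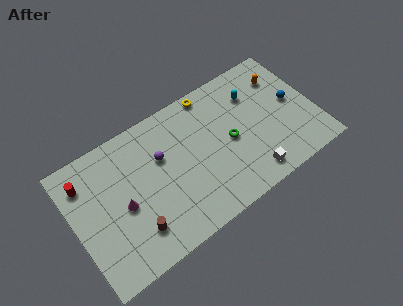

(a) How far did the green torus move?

2.9

The green torus was near (12.4, 6.8) before and (11.0, 4.3) after, so it travelled √(1.4² + 2.5²) ≈ 2.9 units.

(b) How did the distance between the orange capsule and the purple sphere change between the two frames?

-2.9

Before: roughly 11.9 units apart; after: 9.0. That's 2.9 units closer together.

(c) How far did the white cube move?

1.6

The white cube moved from about (13.5, 0.9) to (11.9, 1.3), a distance of √(1.6² + 0.4²) ≈ 1.6.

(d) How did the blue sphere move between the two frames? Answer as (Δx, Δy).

(1.7, 0.1)

The blue sphere started near (13.9, 4.6) and ended near (15.6, 4.7).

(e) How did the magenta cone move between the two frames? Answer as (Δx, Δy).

(-2.4, -2.4)

The magenta cone was at about (5.7, 6.5) and moved to about (3.3, 4.1).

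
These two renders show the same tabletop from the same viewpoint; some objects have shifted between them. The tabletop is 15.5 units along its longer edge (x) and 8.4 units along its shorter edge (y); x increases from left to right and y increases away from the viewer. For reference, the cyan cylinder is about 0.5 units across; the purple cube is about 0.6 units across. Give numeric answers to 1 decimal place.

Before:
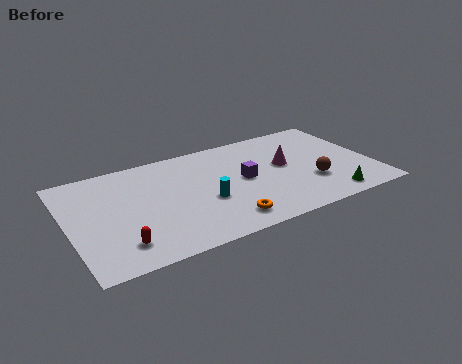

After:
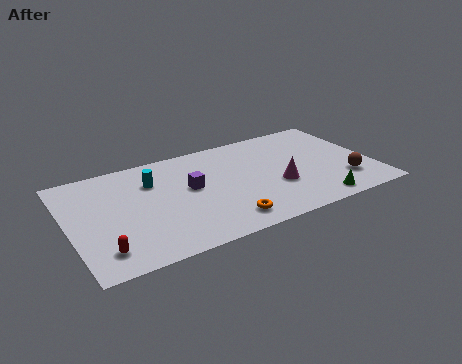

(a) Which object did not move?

the orange torus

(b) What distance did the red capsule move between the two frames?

0.9

The red capsule was near (2.3, 1.7) before and (1.4, 1.6) after, so it travelled √(0.9² + 0.1²) ≈ 0.9 units.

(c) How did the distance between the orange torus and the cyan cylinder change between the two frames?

+3.5

Before: roughly 2.0 units apart; after: 5.5. That's 3.5 units further apart.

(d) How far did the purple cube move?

2.7

The purple cube moved from about (8.9, 4.3) to (6.2, 4.7), a distance of √(2.7² + 0.4²) ≈ 2.7.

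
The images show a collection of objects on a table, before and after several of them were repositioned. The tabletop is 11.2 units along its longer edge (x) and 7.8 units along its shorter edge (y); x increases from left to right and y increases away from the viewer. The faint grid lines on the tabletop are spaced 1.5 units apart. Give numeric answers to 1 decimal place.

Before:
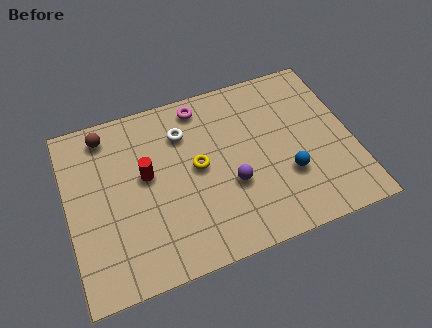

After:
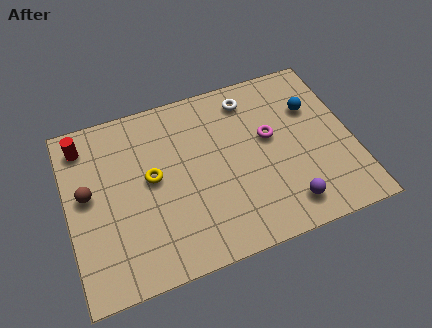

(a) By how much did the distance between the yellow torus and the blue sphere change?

+2.9

They were about 3.7 units apart before and 6.6 after — 2.9 units further apart.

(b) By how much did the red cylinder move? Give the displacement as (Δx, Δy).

(-2.3, 2.1)

From the two frames, the red cylinder sits at roughly (3.1, 4.4) before and (0.8, 6.5) after.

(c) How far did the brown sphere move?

2.6

The brown sphere moved from about (1.7, 6.7) to (0.8, 4.3), a distance of √(0.9² + 2.4²) ≈ 2.6.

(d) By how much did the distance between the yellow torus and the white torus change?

+3.0

Before: roughly 1.7 units apart; after: 4.7. That's 3.0 units further apart.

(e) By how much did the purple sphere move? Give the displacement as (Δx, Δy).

(2.0, -1.6)

From the two frames, the purple sphere sits at roughly (6.3, 2.9) before and (8.3, 1.3) after.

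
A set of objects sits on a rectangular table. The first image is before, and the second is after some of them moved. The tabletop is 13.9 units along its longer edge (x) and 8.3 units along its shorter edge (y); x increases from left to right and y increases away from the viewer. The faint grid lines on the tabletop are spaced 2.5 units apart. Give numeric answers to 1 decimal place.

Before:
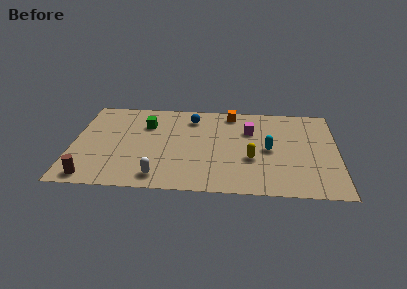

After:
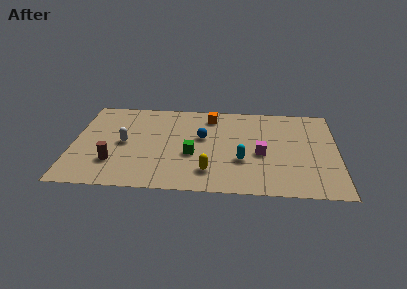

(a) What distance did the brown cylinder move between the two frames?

1.8

The brown cylinder was near (1.1, 0.9) before and (2.2, 2.3) after, so it travelled √(1.1² + 1.4²) ≈ 1.8 units.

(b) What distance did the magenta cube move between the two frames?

2.2

The magenta cube was near (9.3, 5.7) before and (9.9, 3.6) after, so it travelled √(0.6² + 2.1²) ≈ 2.2 units.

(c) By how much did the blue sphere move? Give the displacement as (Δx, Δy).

(0.6, -1.8)

From the two frames, the blue sphere sits at roughly (6.2, 6.7) before and (6.8, 4.9) after.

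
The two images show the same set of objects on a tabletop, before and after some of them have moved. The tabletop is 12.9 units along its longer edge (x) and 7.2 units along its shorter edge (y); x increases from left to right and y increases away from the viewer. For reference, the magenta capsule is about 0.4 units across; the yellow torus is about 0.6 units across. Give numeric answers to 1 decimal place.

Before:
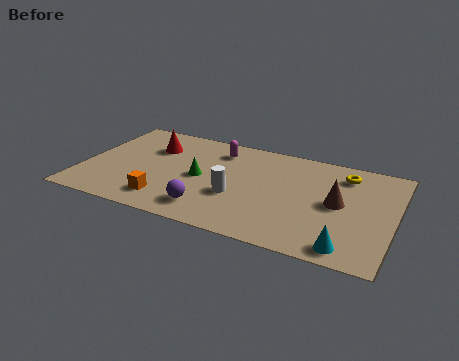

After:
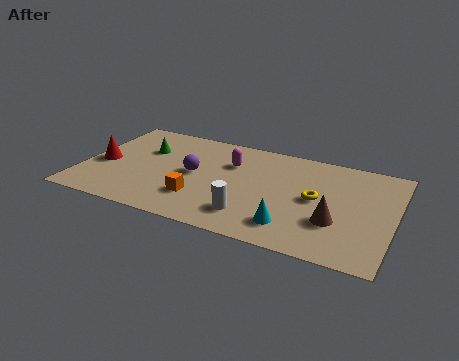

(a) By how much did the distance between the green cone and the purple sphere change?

+0.3

They were about 2.2 units apart before and 2.5 after — 0.3 units further apart.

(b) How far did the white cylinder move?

1.3

The white cylinder was near (6.5, 2.7) before and (7.2, 1.6) after, so it travelled √(0.7² + 1.1²) ≈ 1.3 units.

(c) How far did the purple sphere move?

2.5

The purple sphere moved from about (5.5, 1.4) to (4.6, 3.7), a distance of √(0.9² + 2.3²) ≈ 2.5.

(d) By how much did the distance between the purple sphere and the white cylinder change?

+1.7

The distance was about 1.6 in the first image and 3.3 in the second, so they moved 1.7 units further apart.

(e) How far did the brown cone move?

1.3

The brown cone moved from about (10.6, 3.7) to (10.6, 2.4), a distance of √(0.0² + 1.3²) ≈ 1.3.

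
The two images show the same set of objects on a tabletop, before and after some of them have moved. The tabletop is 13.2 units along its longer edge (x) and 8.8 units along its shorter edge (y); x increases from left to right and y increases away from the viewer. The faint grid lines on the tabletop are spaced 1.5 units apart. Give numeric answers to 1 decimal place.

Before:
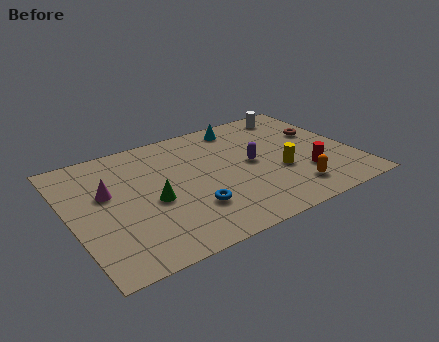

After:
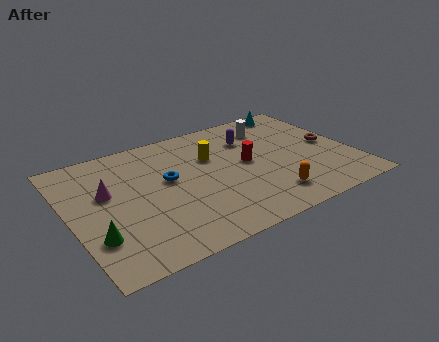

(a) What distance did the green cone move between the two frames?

3.1

The green cone moved from about (3.7, 3.8) to (0.9, 2.5), a distance of √(2.8² + 1.3²) ≈ 3.1.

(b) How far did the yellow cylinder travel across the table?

3.8

The yellow cylinder was near (9.6, 3.3) before and (6.8, 5.8) after, so it travelled √(2.8² + 2.5²) ≈ 3.8 units.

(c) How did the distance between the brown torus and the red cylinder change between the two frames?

+0.8

They were about 3.2 units apart before and 4.0 after — 0.8 units further apart.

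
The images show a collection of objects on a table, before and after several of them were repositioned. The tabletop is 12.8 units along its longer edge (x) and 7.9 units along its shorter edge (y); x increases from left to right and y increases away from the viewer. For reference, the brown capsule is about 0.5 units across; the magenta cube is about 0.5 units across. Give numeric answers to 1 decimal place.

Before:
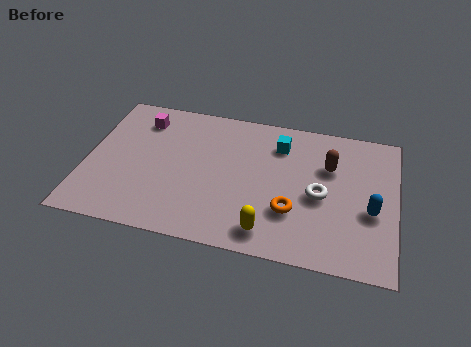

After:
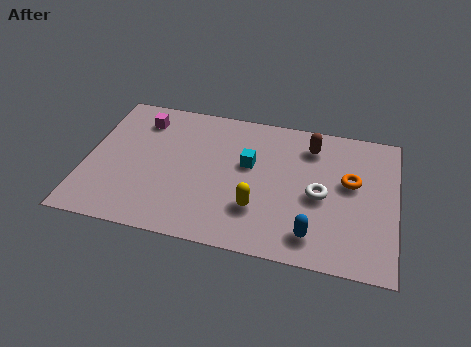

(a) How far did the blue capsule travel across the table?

2.9

From (11.8, 3.2) to (9.5, 1.4), the blue capsule covered √(2.3² + 1.8²) ≈ 2.9 units.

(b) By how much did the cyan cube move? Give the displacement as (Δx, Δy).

(-1.2, -1.4)

The cyan cube started near (7.9, 6.1) and ended near (6.7, 4.7).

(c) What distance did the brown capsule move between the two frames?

1.3

From (10.0, 5.3) to (9.2, 6.3), the brown capsule covered √(0.8² + 1.0²) ≈ 1.3 units.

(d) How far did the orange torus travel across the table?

3.1

The orange torus moved from about (8.6, 2.5) to (10.9, 4.6), a distance of √(2.3² + 2.1²) ≈ 3.1.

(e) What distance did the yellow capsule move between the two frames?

1.2

The yellow capsule moved from about (7.7, 1.2) to (7.2, 2.3), a distance of √(0.5² + 1.1²) ≈ 1.2.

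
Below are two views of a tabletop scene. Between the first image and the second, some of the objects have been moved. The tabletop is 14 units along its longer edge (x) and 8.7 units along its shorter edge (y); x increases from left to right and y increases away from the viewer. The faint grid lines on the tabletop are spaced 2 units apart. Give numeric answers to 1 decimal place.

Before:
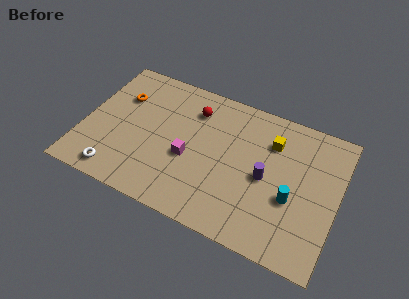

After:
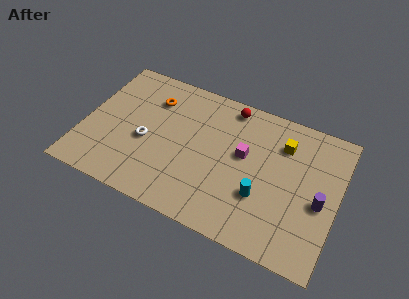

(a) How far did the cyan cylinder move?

1.7

From (11.6, 3.4) to (10.0, 2.9), the cyan cylinder covered √(1.6² + 0.5²) ≈ 1.7 units.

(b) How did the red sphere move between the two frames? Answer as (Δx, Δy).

(1.9, 1.0)

The red sphere started near (5.8, 6.7) and ended near (7.7, 7.7).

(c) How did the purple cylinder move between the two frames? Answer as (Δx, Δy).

(3.0, -0.3)

The purple cylinder started near (10.1, 4.1) and ended near (13.1, 3.8).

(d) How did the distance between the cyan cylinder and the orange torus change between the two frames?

-2.7

Before: roughly 10.1 units apart; after: 7.4. That's 2.7 units closer together.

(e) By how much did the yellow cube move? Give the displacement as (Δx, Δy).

(0.6, 0.1)

The yellow cube was at about (10.2, 6.4) and moved to about (10.8, 6.5).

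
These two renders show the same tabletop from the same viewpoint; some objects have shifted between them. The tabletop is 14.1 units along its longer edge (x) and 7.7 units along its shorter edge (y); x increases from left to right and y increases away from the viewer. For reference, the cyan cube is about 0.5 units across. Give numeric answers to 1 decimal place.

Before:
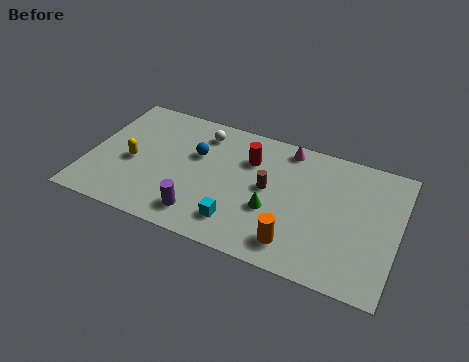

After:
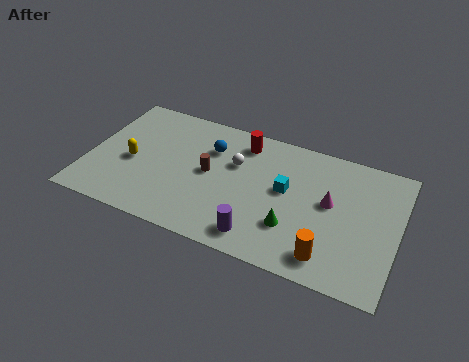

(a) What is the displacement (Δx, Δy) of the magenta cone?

(2.2, -2.5)

From the two frames, the magenta cone sits at roughly (8.8, 6.8) before and (11.0, 4.3) after.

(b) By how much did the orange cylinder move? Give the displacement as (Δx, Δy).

(1.5, -0.1)

The orange cylinder started near (9.7, 1.4) and ended near (11.2, 1.3).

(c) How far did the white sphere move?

2.1

From (4.9, 6.3) to (6.6, 5.0), the white sphere covered √(1.7² + 1.3²) ≈ 2.1 units.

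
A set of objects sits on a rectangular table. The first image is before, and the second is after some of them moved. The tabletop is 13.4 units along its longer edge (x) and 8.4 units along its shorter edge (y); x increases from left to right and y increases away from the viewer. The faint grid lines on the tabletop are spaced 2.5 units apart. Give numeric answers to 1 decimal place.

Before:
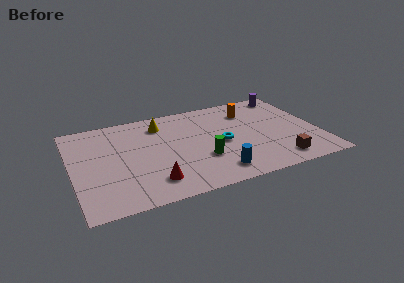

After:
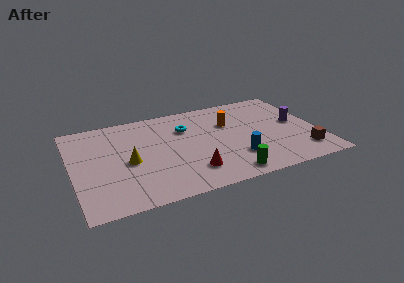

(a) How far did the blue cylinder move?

1.5

From (7.5, 1.4) to (8.7, 2.3), the blue cylinder covered √(1.2² + 0.9²) ≈ 1.5 units.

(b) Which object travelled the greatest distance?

the yellow cone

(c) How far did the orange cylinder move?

1.4

From (9.9, 6.4) to (8.7, 5.6), the orange cylinder covered √(1.2² + 0.8²) ≈ 1.4 units.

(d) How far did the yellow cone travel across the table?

3.5

The yellow cone was near (5.0, 6.7) before and (3.0, 3.8) after, so it travelled √(2.0² + 2.9²) ≈ 3.5 units.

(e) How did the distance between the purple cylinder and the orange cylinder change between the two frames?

+1.3

The distance was about 2.5 in the first image and 3.8 in the second, so they moved 1.3 units further apart.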